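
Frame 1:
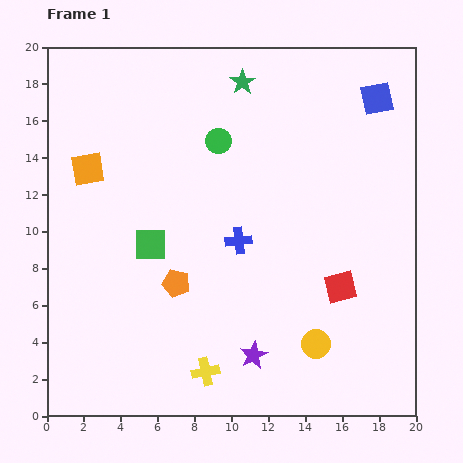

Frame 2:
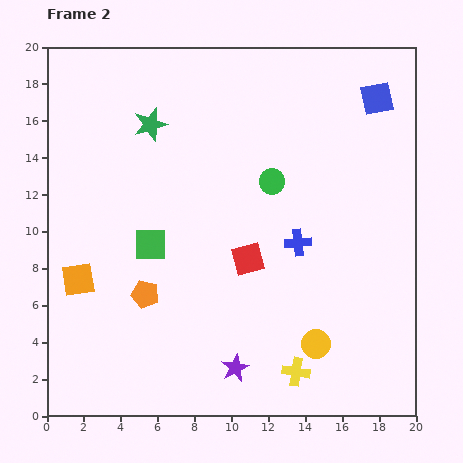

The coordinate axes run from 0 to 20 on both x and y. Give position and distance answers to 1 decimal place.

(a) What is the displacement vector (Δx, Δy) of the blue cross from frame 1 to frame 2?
(3.2, -0.1)

The blue cross was at (10.4, 9.5) in frame 1 and (13.6, 9.4) in frame 2.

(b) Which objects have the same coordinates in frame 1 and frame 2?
the green square, the blue square, the yellow circle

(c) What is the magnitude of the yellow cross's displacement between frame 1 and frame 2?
4.9

The yellow cross moved from (8.6, 2.4) to (13.5, 2.4), a distance of √(4.9² + 0.0²) ≈ 4.9.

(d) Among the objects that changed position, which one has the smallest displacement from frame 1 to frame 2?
the purple star

(moved 1.2)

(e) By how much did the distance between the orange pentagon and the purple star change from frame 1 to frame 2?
+0.6

Distance in frame 1: 5.7. Distance in frame 2: 6.3.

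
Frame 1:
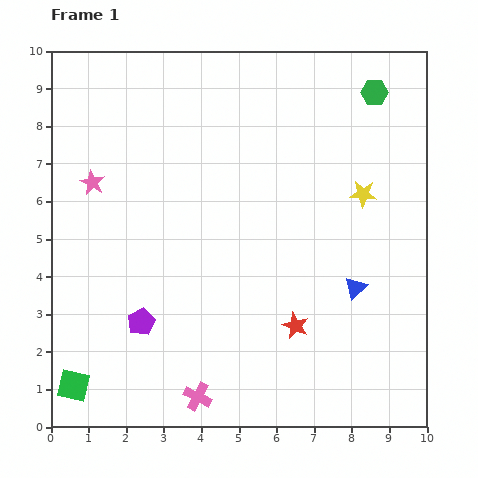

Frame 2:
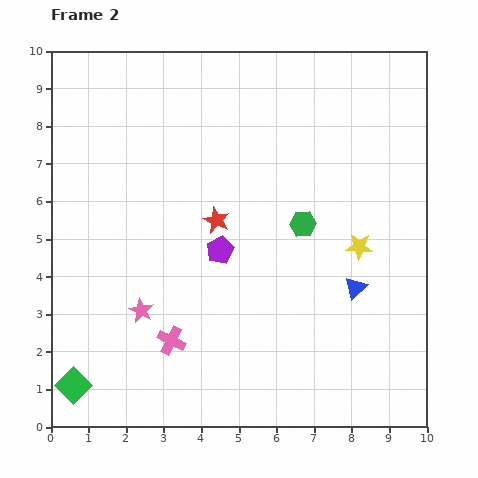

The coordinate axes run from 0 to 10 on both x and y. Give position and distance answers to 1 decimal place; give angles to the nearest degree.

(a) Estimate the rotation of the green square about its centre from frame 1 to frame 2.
32° clockwise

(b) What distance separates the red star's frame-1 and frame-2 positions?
3.5

The red star moved from (6.5, 2.7) to (4.4, 5.5), a distance of √(2.1² + 2.8²) ≈ 3.5.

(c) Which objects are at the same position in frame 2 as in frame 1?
the green square, the blue triangle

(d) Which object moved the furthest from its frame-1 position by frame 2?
the green hexagon

(moved 4.0; next 3.6)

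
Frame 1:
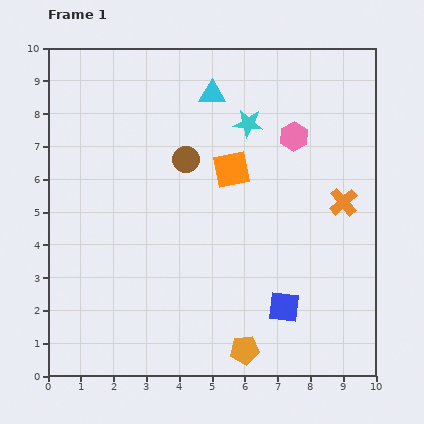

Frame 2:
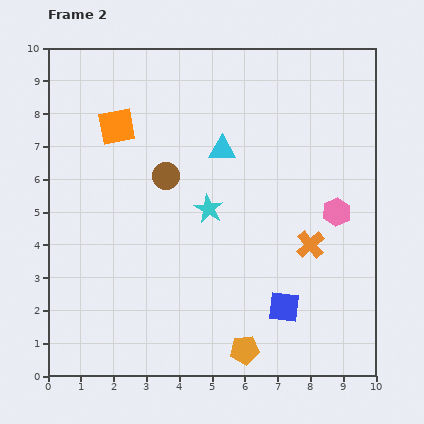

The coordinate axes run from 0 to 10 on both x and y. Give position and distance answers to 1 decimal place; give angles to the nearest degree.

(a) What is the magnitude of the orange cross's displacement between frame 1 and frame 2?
1.6

The orange cross moved from (9.0, 5.3) to (8.0, 4.0), a distance of √(1.0² + 1.3²) ≈ 1.6.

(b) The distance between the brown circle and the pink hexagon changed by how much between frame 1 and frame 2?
+1.9

Distance in frame 1: 3.4. Distance in frame 2: 5.3.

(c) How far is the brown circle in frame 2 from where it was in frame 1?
0.8

The brown circle moved from (4.2, 6.6) to (3.6, 6.1), a distance of √(0.6² + 0.5²) ≈ 0.8.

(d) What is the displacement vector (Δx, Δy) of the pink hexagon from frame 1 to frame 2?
(1.3, -2.3)

The pink hexagon was at (7.5, 7.3) in frame 1 and (8.8, 5.0) in frame 2.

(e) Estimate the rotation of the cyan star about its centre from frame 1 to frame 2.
25° clockwise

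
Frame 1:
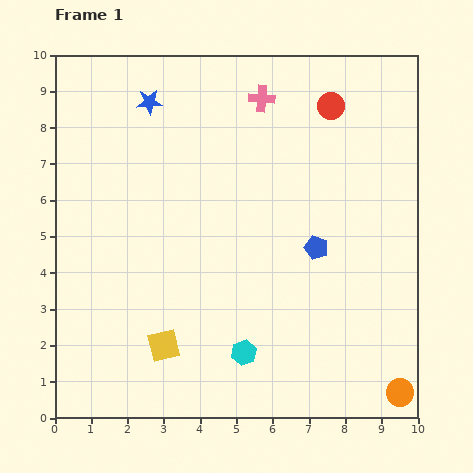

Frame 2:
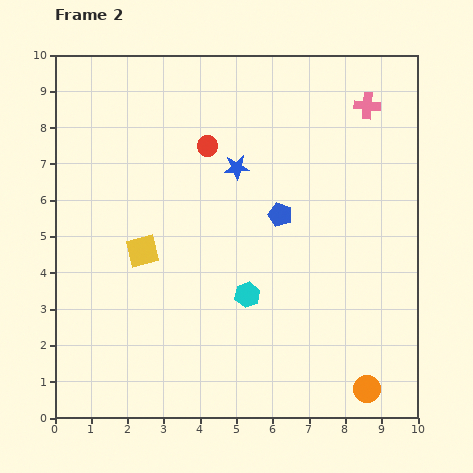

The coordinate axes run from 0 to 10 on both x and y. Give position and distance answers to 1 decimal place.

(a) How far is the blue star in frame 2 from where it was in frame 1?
3.0

The blue star moved from (2.6, 8.7) to (5.0, 6.9), a distance of √(2.4² + 1.8²) ≈ 3.0.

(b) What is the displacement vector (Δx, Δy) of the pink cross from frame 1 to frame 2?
(2.9, -0.2)

The pink cross was at (5.7, 8.8) in frame 1 and (8.6, 8.6) in frame 2.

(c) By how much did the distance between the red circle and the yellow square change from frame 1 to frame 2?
-4.6

Distance in frame 1: 8.0. Distance in frame 2: 3.4.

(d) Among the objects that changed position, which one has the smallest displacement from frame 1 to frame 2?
the orange circle

(moved 0.9)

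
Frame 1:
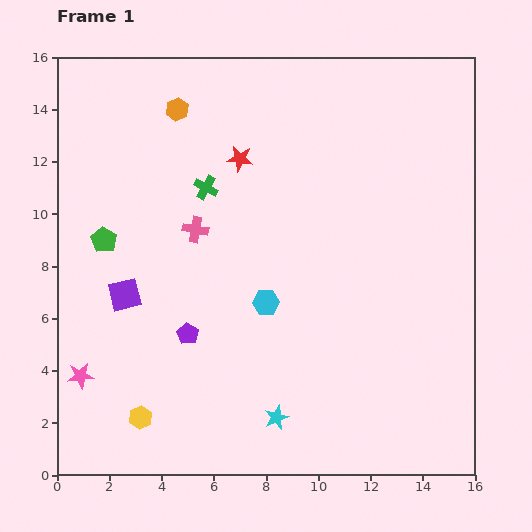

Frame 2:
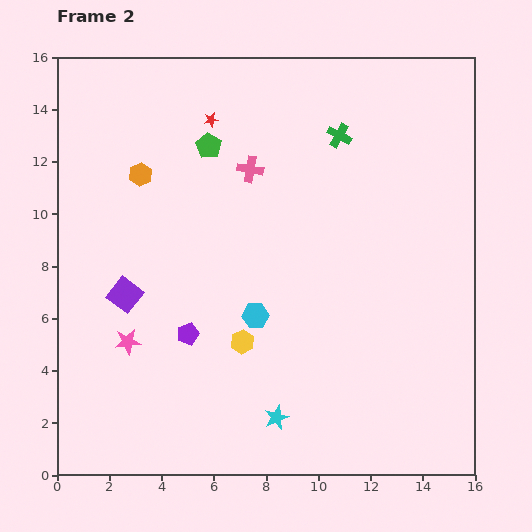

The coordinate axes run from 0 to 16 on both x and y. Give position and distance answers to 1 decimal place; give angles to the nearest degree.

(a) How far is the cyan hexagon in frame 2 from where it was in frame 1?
0.6

The cyan hexagon moved from (8.0, 6.6) to (7.6, 6.1), a distance of √(0.4² + 0.5²) ≈ 0.6.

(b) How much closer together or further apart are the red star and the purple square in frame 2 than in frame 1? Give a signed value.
+0.7

Distance in frame 1: 6.8. Distance in frame 2: 7.5.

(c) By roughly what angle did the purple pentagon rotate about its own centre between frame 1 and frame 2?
23° clockwise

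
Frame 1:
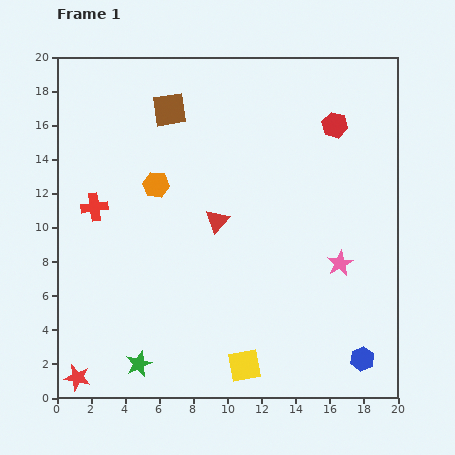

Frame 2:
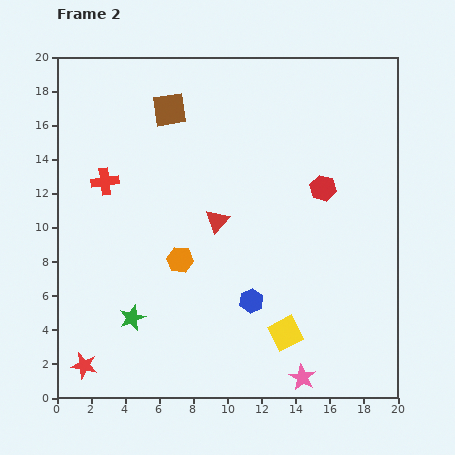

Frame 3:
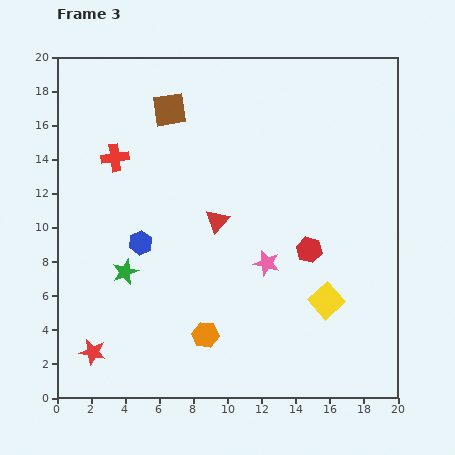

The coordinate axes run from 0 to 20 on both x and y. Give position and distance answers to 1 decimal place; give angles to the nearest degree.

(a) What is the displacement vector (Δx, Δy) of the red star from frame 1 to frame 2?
(0.4, 0.7)

The red star was at (1.2, 1.2) in frame 1 and (1.6, 1.9) in frame 2.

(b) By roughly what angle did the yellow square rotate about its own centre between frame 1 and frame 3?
32° counter-clockwise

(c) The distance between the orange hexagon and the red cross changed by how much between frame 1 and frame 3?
+7.9

Distance in frame 1: 3.8. Distance in frame 3: 11.7.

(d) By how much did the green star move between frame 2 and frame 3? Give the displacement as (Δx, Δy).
(-0.4, 2.7)

The green star was at (4.4, 4.7) in frame 2 and (4.0, 7.4) in frame 3.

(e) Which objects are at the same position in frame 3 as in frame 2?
the brown square, the red triangle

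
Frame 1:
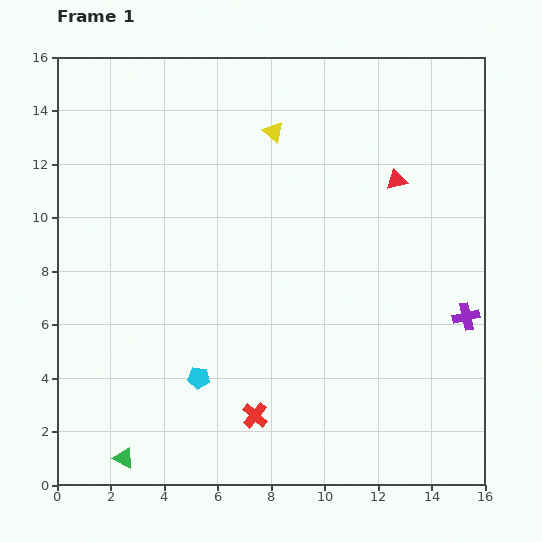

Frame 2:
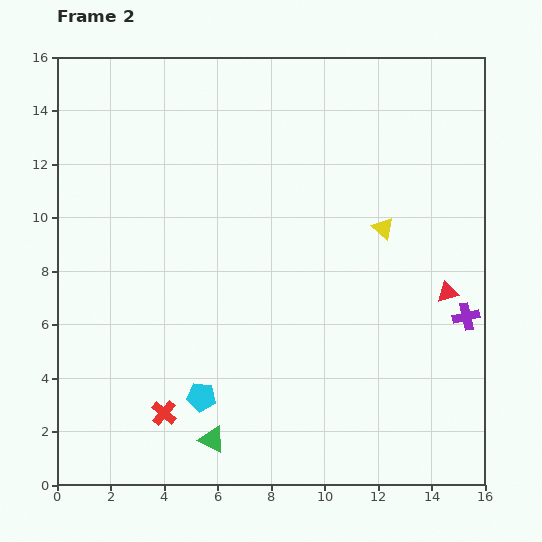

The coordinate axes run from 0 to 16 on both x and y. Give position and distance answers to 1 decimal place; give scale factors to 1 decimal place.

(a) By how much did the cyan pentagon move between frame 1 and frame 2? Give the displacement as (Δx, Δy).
(0.1, -0.7)

The cyan pentagon was at (5.3, 4.0) in frame 1 and (5.4, 3.3) in frame 2.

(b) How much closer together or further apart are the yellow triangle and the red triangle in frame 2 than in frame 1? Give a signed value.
-1.5

Distance in frame 1: 4.9. Distance in frame 2: 3.4.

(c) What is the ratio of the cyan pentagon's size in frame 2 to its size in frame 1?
1.3×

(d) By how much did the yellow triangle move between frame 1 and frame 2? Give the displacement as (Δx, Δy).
(4.1, -3.6)

The yellow triangle was at (8.1, 13.2) in frame 1 and (12.2, 9.6) in frame 2.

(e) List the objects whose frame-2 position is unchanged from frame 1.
the purple cross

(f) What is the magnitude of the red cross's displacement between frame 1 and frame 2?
3.4

The red cross moved from (7.4, 2.6) to (4.0, 2.7), a distance of √(3.4² + 0.1²) ≈ 3.4.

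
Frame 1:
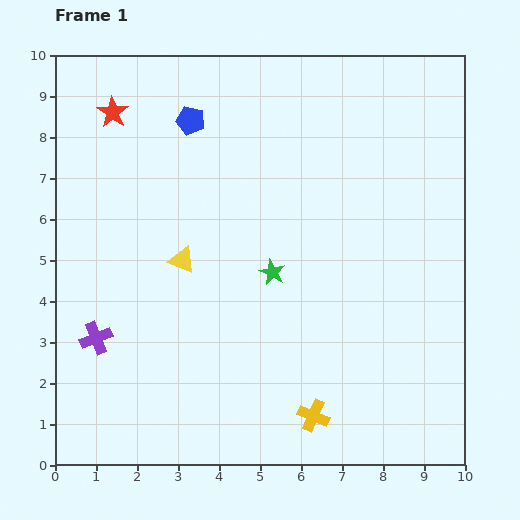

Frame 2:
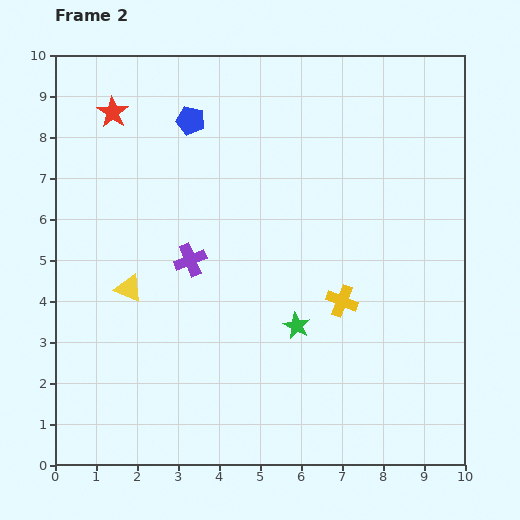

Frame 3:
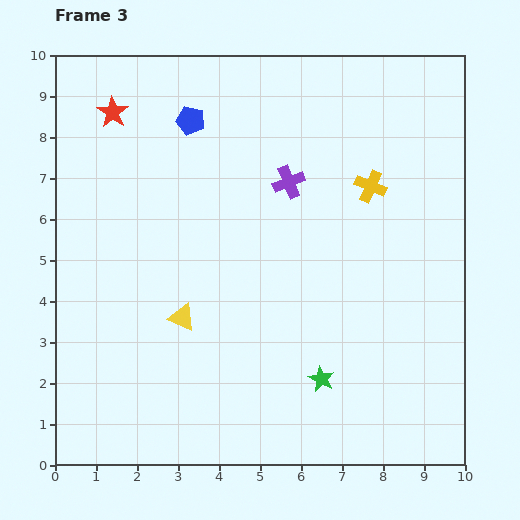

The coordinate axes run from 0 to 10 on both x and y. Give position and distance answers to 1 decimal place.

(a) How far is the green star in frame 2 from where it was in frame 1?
1.4

The green star moved from (5.3, 4.7) to (5.9, 3.4), a distance of √(0.6² + 1.3²) ≈ 1.4.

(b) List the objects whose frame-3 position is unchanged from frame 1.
the blue pentagon, the red star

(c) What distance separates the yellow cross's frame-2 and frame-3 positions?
2.9

The yellow cross moved from (7.0, 4.0) to (7.7, 6.8), a distance of √(0.7² + 2.8²) ≈ 2.9.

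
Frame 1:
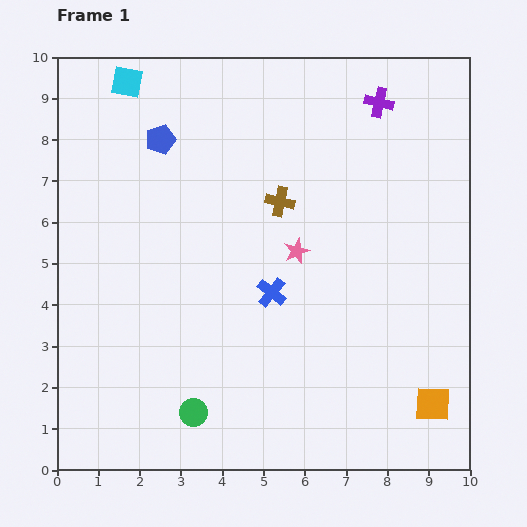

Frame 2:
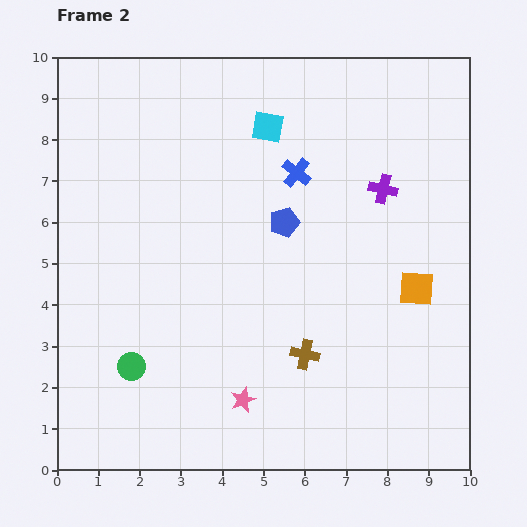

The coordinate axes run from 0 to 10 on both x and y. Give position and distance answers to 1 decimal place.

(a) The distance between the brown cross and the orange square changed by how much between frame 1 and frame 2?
-3.0

Distance in frame 1: 6.1. Distance in frame 2: 3.1.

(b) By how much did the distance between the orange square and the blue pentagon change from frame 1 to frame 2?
-5.6

Distance in frame 1: 9.2. Distance in frame 2: 3.6.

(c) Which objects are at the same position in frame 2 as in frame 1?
none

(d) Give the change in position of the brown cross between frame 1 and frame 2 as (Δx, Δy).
(0.6, -3.7)

The brown cross was at (5.4, 6.5) in frame 1 and (6.0, 2.8) in frame 2.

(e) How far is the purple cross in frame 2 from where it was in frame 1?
2.1

The purple cross moved from (7.8, 8.9) to (7.9, 6.8), a distance of √(0.1² + 2.1²) ≈ 2.1.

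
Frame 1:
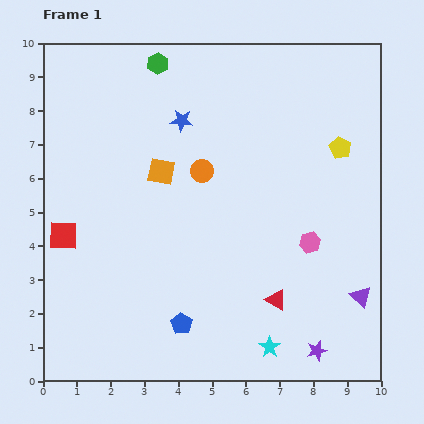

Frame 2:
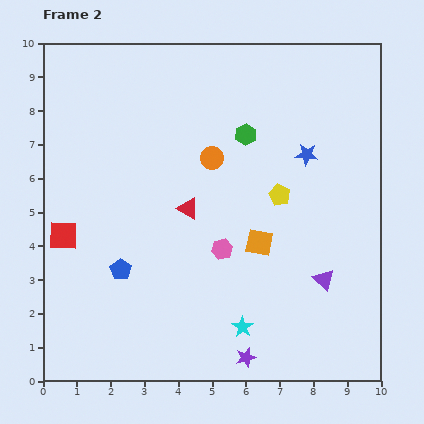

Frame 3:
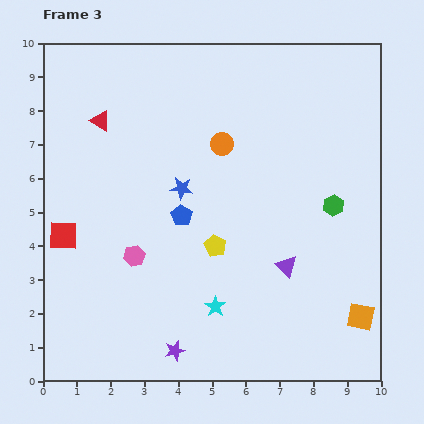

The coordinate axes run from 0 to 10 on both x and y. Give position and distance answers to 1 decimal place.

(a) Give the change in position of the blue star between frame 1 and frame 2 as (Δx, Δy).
(3.7, -1.0)

The blue star was at (4.1, 7.7) in frame 1 and (7.8, 6.7) in frame 2.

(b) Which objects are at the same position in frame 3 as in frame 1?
the red square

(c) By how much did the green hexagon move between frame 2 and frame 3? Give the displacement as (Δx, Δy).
(2.6, -2.1)

The green hexagon was at (6.0, 7.3) in frame 2 and (8.6, 5.2) in frame 3.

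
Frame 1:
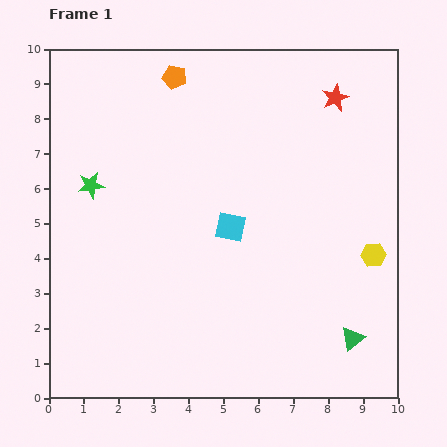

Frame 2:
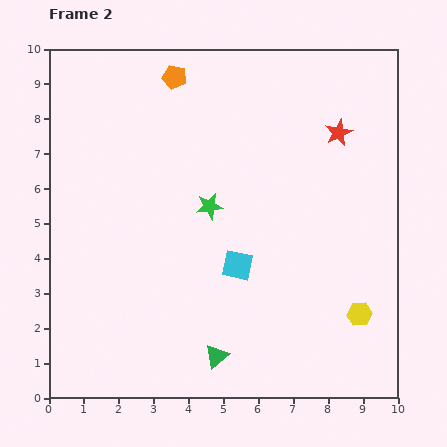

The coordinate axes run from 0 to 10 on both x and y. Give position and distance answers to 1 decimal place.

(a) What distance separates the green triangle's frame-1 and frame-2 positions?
3.9

The green triangle moved from (8.7, 1.7) to (4.8, 1.2), a distance of √(3.9² + 0.5²) ≈ 3.9.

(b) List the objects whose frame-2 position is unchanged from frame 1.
the orange pentagon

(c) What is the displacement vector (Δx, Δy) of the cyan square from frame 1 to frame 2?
(0.2, -1.1)

The cyan square was at (5.2, 4.9) in frame 1 and (5.4, 3.8) in frame 2.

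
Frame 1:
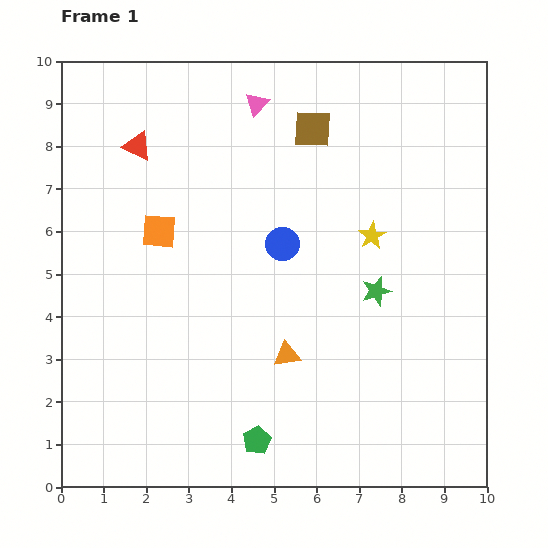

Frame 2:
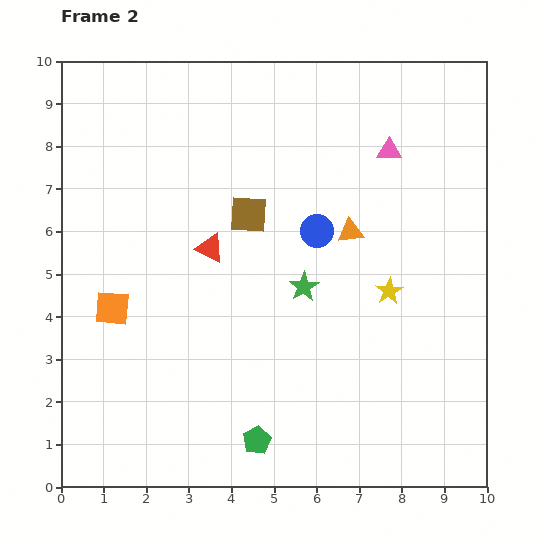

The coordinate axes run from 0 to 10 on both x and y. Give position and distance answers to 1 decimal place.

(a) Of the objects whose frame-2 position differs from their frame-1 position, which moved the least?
the blue circle

(moved 0.9)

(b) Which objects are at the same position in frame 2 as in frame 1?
the green pentagon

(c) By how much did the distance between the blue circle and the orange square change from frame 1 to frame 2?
+2.2

Distance in frame 1: 2.9. Distance in frame 2: 5.1.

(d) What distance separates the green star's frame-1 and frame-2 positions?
1.7

The green star moved from (7.4, 4.6) to (5.7, 4.7), a distance of √(1.7² + 0.1²) ≈ 1.7.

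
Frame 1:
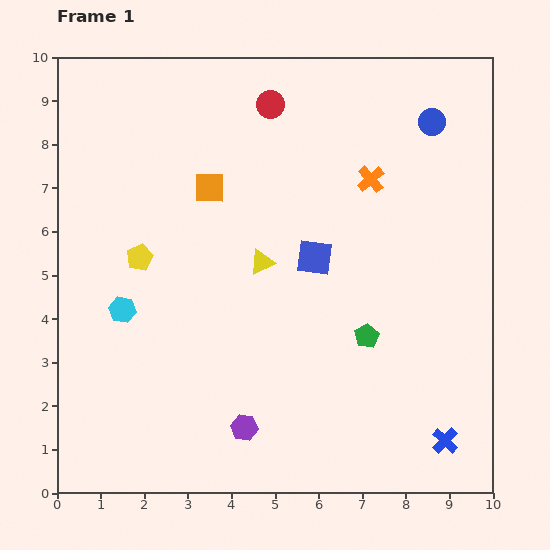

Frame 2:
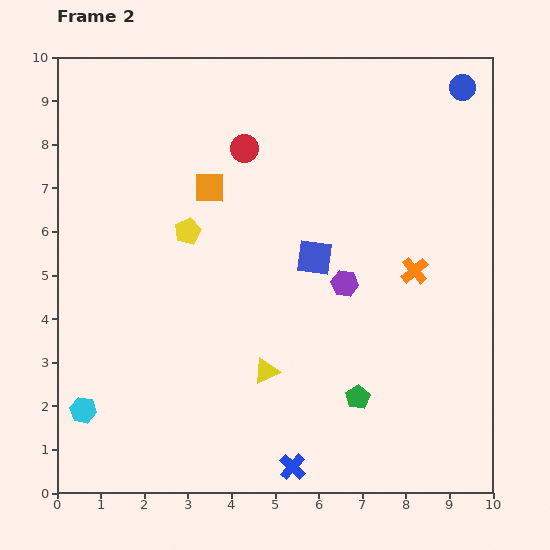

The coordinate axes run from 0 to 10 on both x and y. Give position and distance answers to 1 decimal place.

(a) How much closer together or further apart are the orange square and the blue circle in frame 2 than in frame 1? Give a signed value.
+0.9

Distance in frame 1: 5.3. Distance in frame 2: 6.2.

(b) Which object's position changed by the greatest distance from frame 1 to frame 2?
the purple hexagon

(moved 4.0; next 3.6)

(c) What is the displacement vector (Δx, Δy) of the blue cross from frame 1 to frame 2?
(-3.5, -0.6)

The blue cross was at (8.9, 1.2) in frame 1 and (5.4, 0.6) in frame 2.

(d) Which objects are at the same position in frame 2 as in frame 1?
the blue square, the orange square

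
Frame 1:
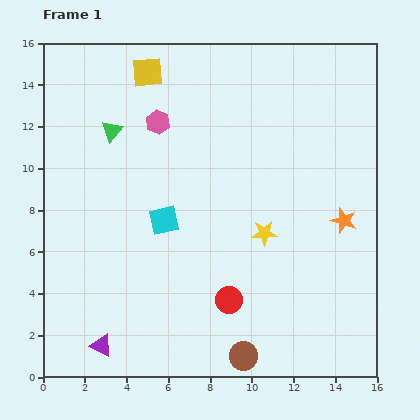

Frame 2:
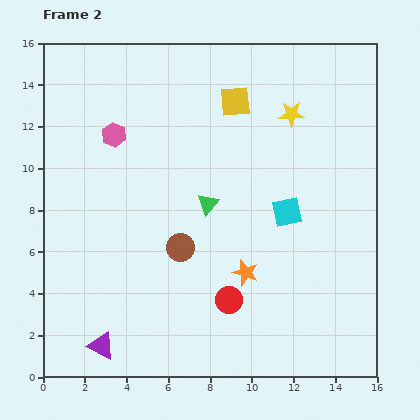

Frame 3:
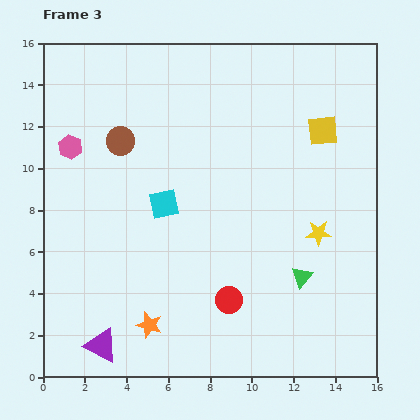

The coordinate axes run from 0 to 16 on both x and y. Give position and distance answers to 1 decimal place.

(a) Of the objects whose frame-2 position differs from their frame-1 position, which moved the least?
the pink hexagon

(moved 2.2)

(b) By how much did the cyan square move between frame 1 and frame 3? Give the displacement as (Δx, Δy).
(0.0, 0.8)

The cyan square was at (5.8, 7.5) in frame 1 and (5.8, 8.3) in frame 3.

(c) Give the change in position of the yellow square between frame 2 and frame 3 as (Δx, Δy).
(4.2, -1.4)

The yellow square was at (9.2, 13.2) in frame 2 and (13.4, 11.8) in frame 3.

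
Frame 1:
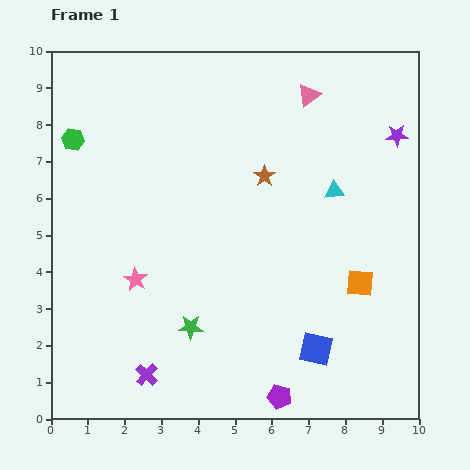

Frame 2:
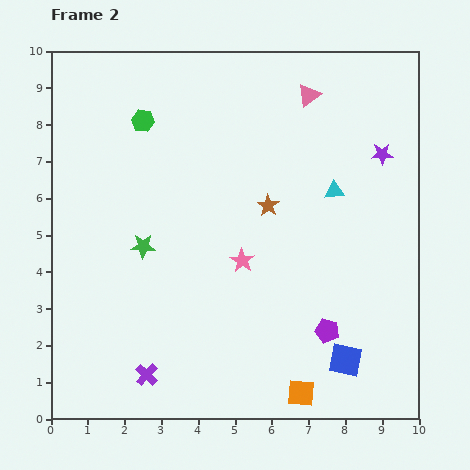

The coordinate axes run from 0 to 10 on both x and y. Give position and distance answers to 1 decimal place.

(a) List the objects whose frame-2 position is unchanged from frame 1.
the pink triangle, the purple cross, the cyan triangle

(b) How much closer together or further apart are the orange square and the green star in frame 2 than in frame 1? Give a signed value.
+1.1

Distance in frame 1: 4.8. Distance in frame 2: 5.9.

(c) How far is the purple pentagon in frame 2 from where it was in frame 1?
2.2

The purple pentagon moved from (6.2, 0.6) to (7.5, 2.4), a distance of √(1.3² + 1.8²) ≈ 2.2.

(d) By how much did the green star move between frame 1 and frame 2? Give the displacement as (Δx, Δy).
(-1.3, 2.2)

The green star was at (3.8, 2.5) in frame 1 and (2.5, 4.7) in frame 2.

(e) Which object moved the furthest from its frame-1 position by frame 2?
the orange square

(moved 3.4; next 2.9)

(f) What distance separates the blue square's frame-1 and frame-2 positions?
0.9

The blue square moved from (7.2, 1.9) to (8.0, 1.6), a distance of √(0.8² + 0.3²) ≈ 0.9.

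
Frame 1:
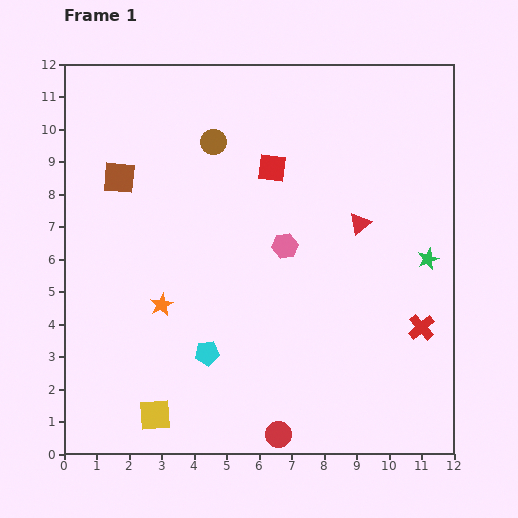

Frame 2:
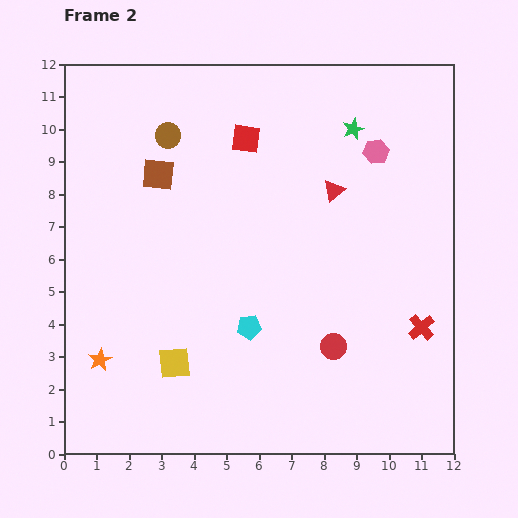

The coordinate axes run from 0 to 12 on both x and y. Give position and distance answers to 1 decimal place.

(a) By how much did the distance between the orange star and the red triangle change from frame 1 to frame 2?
+2.3

Distance in frame 1: 6.6. Distance in frame 2: 8.9.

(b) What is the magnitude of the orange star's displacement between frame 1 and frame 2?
2.5

The orange star moved from (3.0, 4.6) to (1.1, 2.9), a distance of √(1.9² + 1.7²) ≈ 2.5.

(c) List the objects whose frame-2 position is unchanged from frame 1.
the red cross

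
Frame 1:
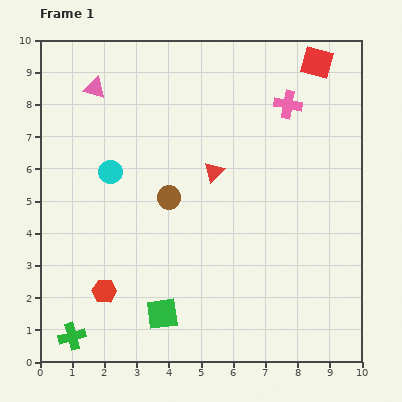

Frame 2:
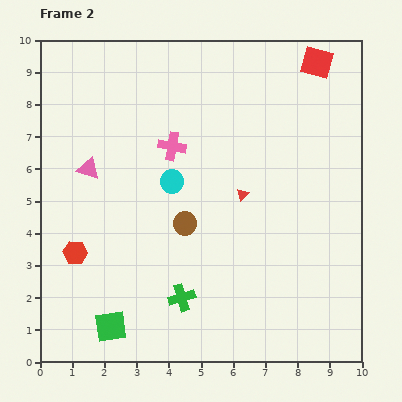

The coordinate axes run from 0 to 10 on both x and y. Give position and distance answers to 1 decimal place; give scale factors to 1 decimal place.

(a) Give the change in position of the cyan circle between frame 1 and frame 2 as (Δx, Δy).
(1.9, -0.3)

The cyan circle was at (2.2, 5.9) in frame 1 and (4.1, 5.6) in frame 2.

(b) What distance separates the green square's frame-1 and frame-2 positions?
1.6

The green square moved from (3.8, 1.5) to (2.2, 1.1), a distance of √(1.6² + 0.4²) ≈ 1.6.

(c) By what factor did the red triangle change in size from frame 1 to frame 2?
0.6×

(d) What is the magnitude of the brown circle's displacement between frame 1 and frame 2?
0.9

The brown circle moved from (4.0, 5.1) to (4.5, 4.3), a distance of √(0.5² + 0.8²) ≈ 0.9.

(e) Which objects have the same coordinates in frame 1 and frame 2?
the red square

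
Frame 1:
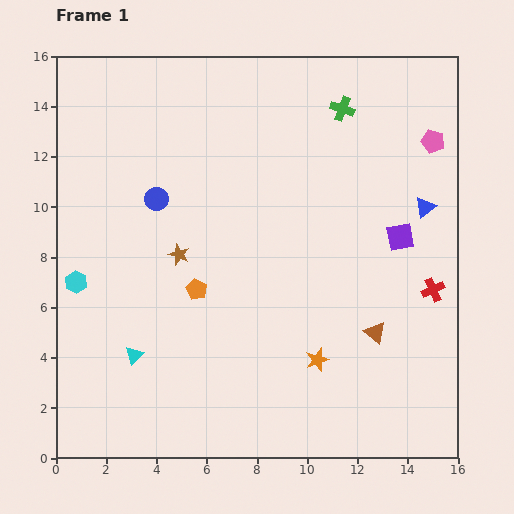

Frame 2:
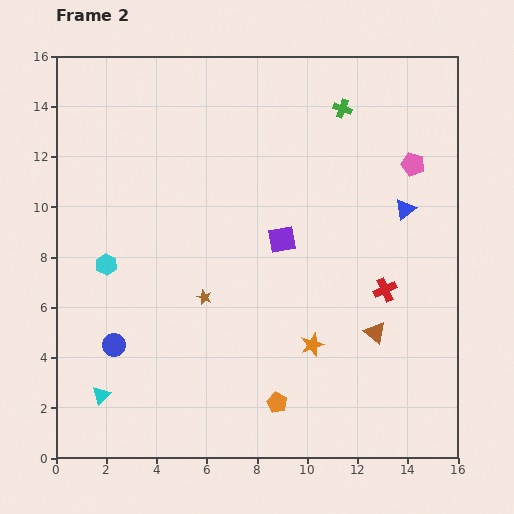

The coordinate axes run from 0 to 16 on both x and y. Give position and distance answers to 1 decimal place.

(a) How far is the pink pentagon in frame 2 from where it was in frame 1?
1.2

The pink pentagon moved from (15.0, 12.6) to (14.2, 11.7), a distance of √(0.8² + 0.9²) ≈ 1.2.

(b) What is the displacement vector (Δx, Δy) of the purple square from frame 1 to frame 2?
(-4.7, -0.1)

The purple square was at (13.7, 8.8) in frame 1 and (9.0, 8.7) in frame 2.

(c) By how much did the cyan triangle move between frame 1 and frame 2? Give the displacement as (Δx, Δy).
(-1.3, -1.6)

The cyan triangle was at (3.1, 4.1) in frame 1 and (1.8, 2.5) in frame 2.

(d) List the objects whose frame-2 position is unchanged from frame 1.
the brown triangle, the green cross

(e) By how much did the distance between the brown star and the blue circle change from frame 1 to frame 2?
+1.7

Distance in frame 1: 2.4. Distance in frame 2: 4.1.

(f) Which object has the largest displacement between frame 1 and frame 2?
the blue circle

(moved 6.0; next 5.5)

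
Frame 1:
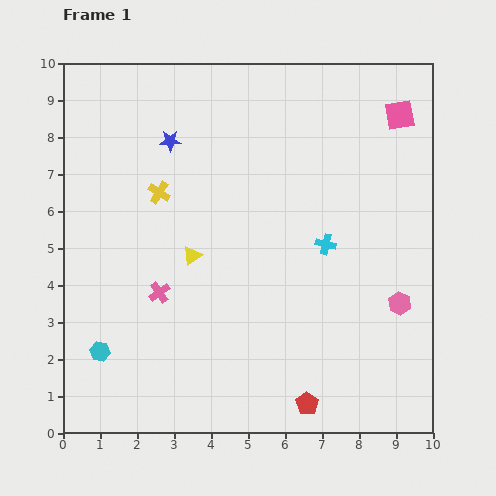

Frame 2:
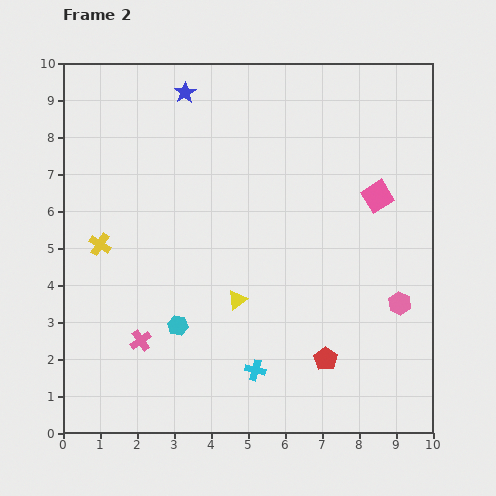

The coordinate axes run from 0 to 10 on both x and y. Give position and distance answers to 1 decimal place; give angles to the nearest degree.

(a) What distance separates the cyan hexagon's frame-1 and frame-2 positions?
2.2

The cyan hexagon moved from (1.0, 2.2) to (3.1, 2.9), a distance of √(2.1² + 0.7²) ≈ 2.2.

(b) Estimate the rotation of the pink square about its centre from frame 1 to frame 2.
23° counter-clockwise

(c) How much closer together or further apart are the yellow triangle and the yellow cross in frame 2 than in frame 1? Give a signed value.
+2.1

Distance in frame 1: 1.9. Distance in frame 2: 4.0.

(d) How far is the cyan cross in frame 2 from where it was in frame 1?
3.9

The cyan cross moved from (7.1, 5.1) to (5.2, 1.7), a distance of √(1.9² + 3.4²) ≈ 3.9.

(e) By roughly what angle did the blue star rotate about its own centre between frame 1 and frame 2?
30° counter-clockwise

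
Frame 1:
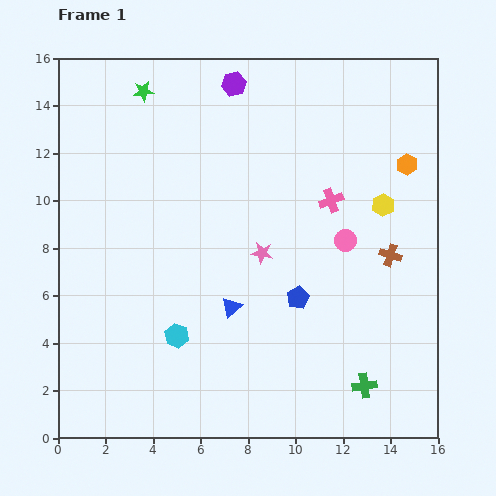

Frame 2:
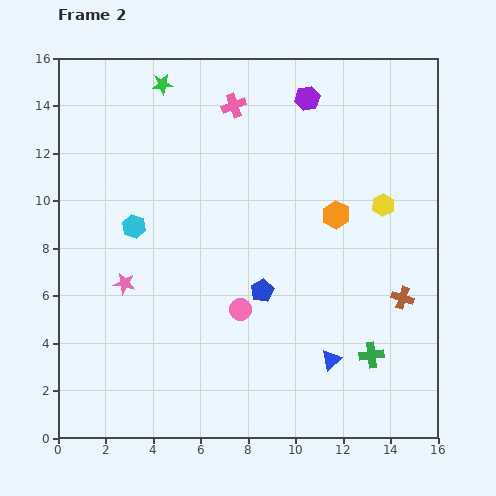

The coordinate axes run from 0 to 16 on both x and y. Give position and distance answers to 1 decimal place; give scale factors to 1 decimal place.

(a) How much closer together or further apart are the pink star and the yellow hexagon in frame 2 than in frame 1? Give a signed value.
+5.9

Distance in frame 1: 5.5. Distance in frame 2: 11.4.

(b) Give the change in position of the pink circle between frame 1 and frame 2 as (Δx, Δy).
(-4.4, -2.9)

The pink circle was at (12.1, 8.3) in frame 1 and (7.7, 5.4) in frame 2.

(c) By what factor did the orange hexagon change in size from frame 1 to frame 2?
1.3×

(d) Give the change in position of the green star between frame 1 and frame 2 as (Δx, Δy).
(0.8, 0.3)

The green star was at (3.6, 14.6) in frame 1 and (4.4, 14.9) in frame 2.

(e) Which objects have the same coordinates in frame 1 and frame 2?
the yellow hexagon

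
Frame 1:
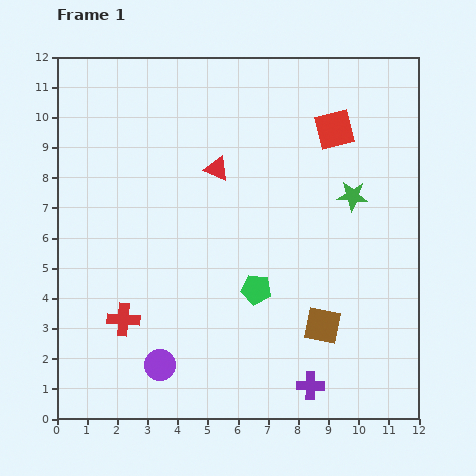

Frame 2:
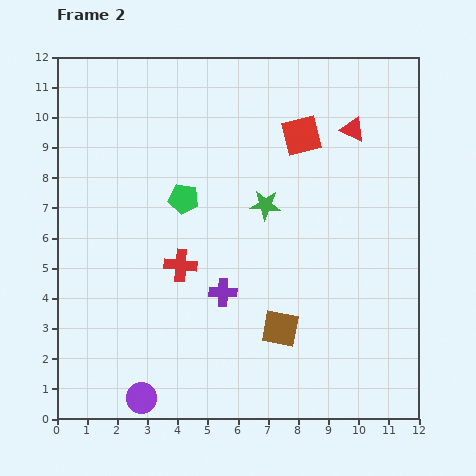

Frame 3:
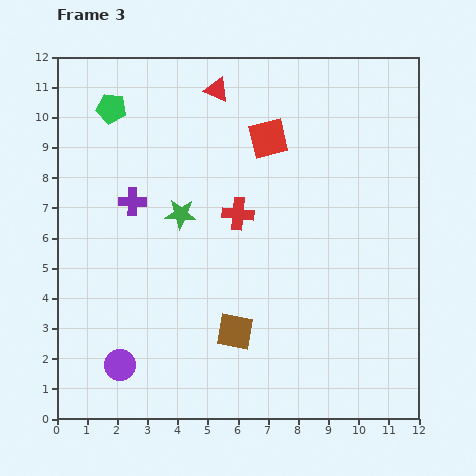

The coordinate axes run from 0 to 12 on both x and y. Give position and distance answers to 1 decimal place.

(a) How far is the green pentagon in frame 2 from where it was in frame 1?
3.8

The green pentagon moved from (6.6, 4.3) to (4.2, 7.3), a distance of √(2.4² + 3.0²) ≈ 3.8.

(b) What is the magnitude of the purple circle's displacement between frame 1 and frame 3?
1.3

The purple circle moved from (3.4, 1.8) to (2.1, 1.8), a distance of √(1.3² + 0.0²) ≈ 1.3.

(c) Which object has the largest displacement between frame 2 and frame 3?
the red triangle

(moved 4.7; next 4.2)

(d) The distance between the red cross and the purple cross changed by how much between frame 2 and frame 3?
+1.8

Distance in frame 2: 1.7. Distance in frame 3: 3.5.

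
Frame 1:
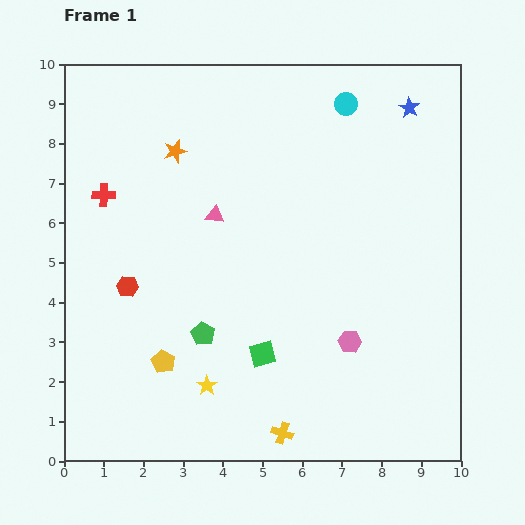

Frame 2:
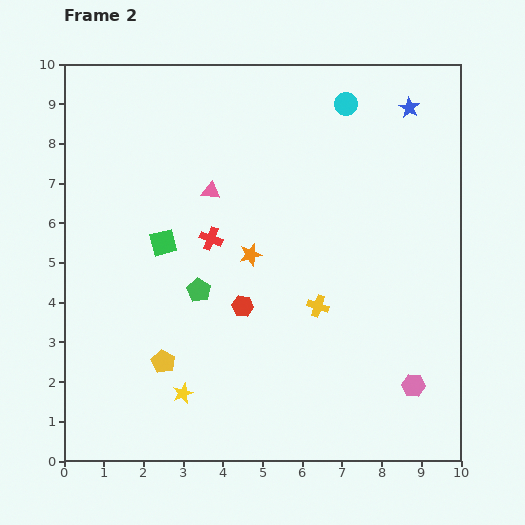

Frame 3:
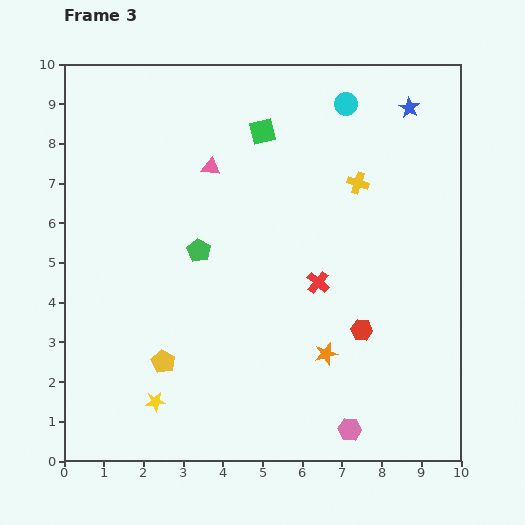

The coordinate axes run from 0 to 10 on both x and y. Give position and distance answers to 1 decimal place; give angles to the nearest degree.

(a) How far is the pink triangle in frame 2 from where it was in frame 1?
0.6

The pink triangle moved from (3.8, 6.2) to (3.7, 6.8), a distance of √(0.1² + 0.6²) ≈ 0.6.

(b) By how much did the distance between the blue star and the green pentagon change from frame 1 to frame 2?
-0.7

Distance in frame 1: 7.7. Distance in frame 2: 7.0.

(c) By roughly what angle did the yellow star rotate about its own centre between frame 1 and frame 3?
30° clockwise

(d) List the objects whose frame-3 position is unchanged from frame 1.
the cyan circle, the yellow pentagon, the blue star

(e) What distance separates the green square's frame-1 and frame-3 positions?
5.6

The green square moved from (5.0, 2.7) to (5.0, 8.3), a distance of √(0.0² + 5.6²) ≈ 5.6.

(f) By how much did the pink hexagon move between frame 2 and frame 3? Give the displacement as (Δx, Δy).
(-1.6, -1.1)

The pink hexagon was at (8.8, 1.9) in frame 2 and (7.2, 0.8) in frame 3.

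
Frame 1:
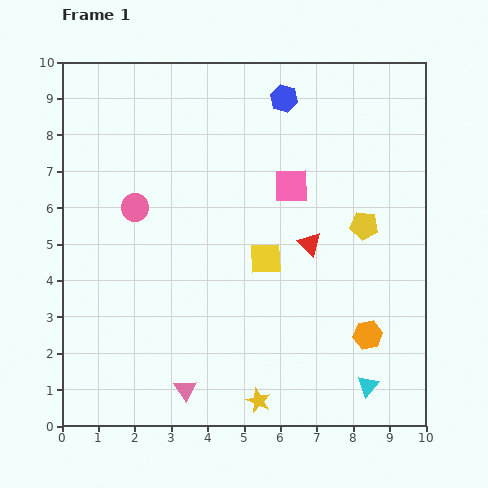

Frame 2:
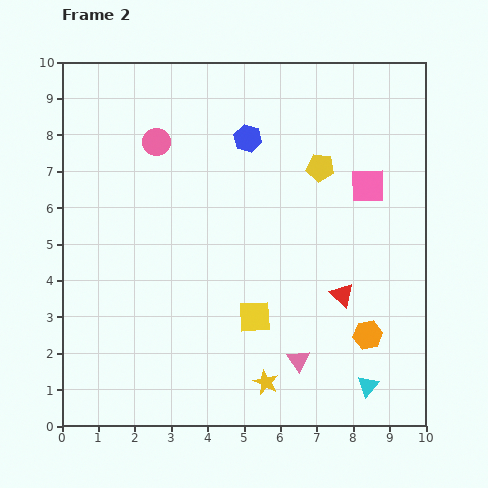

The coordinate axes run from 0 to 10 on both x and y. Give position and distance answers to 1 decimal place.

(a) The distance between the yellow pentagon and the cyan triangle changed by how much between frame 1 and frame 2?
+1.7

Distance in frame 1: 4.4. Distance in frame 2: 6.1.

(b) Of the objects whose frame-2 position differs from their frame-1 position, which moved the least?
the yellow star

(moved 0.5)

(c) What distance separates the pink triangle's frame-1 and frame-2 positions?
3.2

The pink triangle moved from (3.4, 1.0) to (6.5, 1.8), a distance of √(3.1² + 0.8²) ≈ 3.2.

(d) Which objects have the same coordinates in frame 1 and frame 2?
the orange hexagon, the cyan triangle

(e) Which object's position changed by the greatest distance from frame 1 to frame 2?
the pink triangle

(moved 3.2; next 2.1)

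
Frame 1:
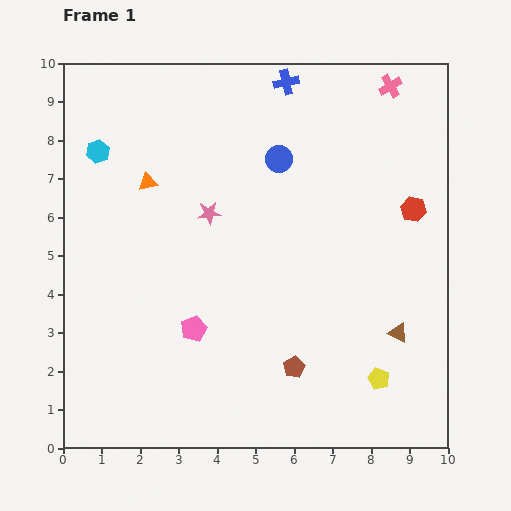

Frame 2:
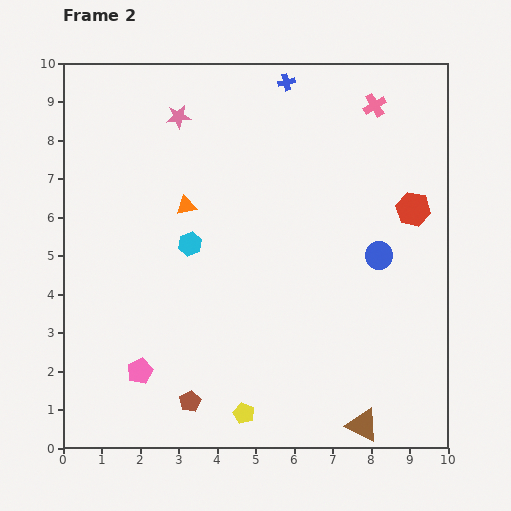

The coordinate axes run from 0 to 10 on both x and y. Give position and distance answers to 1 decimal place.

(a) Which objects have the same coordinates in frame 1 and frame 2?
the red hexagon, the blue cross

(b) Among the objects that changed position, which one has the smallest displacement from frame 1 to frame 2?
the pink cross

(moved 0.6)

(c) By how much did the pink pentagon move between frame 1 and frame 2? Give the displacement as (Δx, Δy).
(-1.4, -1.1)

The pink pentagon was at (3.4, 3.1) in frame 1 and (2.0, 2.0) in frame 2.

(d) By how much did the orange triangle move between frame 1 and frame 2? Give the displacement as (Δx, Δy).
(1.0, -0.6)

The orange triangle was at (2.2, 6.9) in frame 1 and (3.2, 6.3) in frame 2.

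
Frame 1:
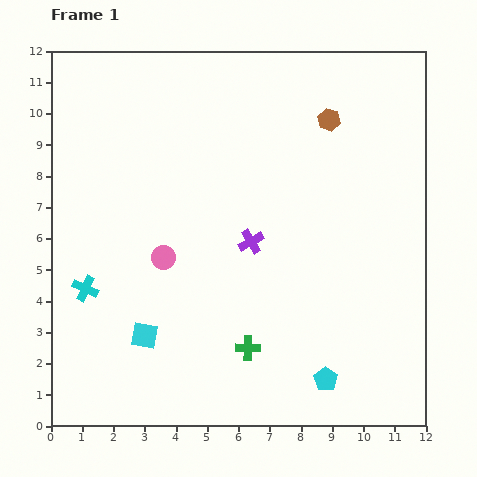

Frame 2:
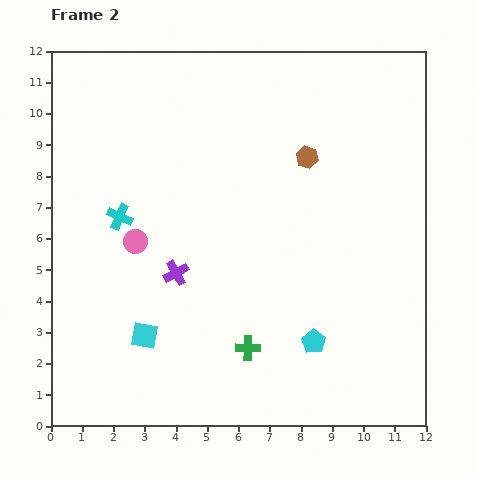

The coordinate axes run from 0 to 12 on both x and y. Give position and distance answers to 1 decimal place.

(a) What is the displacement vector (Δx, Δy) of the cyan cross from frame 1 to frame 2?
(1.1, 2.3)

The cyan cross was at (1.1, 4.4) in frame 1 and (2.2, 6.7) in frame 2.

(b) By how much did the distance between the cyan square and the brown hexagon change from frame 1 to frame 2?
-1.4

Distance in frame 1: 9.1. Distance in frame 2: 7.7.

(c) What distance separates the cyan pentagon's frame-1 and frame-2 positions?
1.3

The cyan pentagon moved from (8.8, 1.5) to (8.4, 2.7), a distance of √(0.4² + 1.2²) ≈ 1.3.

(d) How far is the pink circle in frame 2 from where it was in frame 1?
1.0

The pink circle moved from (3.6, 5.4) to (2.7, 5.9), a distance of √(0.9² + 0.5²) ≈ 1.0.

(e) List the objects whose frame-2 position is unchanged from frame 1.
the cyan square, the green cross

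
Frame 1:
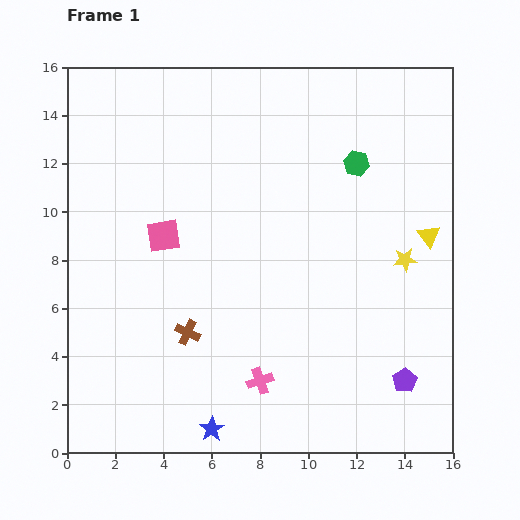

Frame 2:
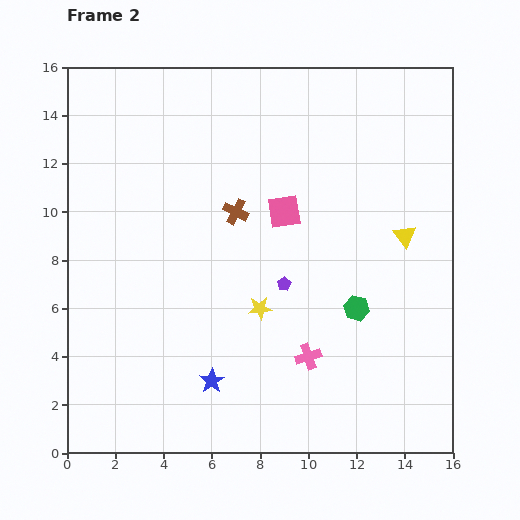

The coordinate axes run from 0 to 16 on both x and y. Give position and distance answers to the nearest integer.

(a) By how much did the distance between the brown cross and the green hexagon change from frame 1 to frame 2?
-4

Distance in frame 1: 10. Distance in frame 2: 6.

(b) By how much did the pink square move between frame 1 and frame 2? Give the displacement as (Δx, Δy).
(5, 1)

The pink square was at (4, 9) in frame 1 and (9, 10) in frame 2.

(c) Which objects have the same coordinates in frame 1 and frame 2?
none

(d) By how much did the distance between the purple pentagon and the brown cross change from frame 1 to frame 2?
-5

Distance in frame 1: 9. Distance in frame 2: 4.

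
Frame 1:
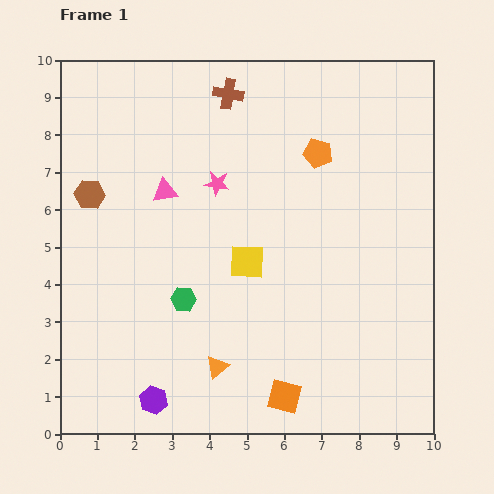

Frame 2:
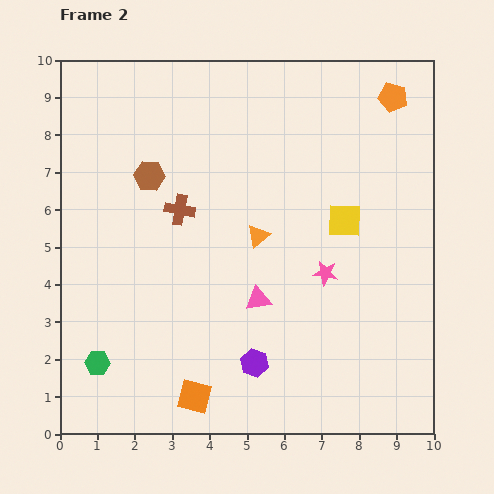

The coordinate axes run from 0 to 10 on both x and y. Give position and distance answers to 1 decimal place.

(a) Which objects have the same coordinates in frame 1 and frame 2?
none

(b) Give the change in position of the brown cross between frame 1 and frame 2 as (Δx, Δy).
(-1.3, -3.1)

The brown cross was at (4.5, 9.1) in frame 1 and (3.2, 6.0) in frame 2.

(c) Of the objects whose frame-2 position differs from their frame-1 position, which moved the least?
the brown hexagon

(moved 1.7)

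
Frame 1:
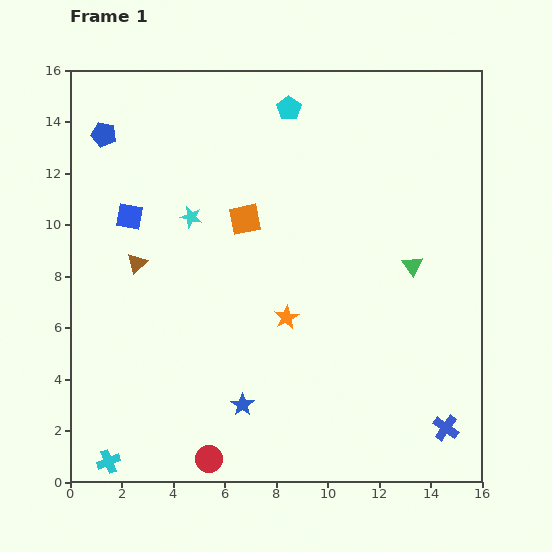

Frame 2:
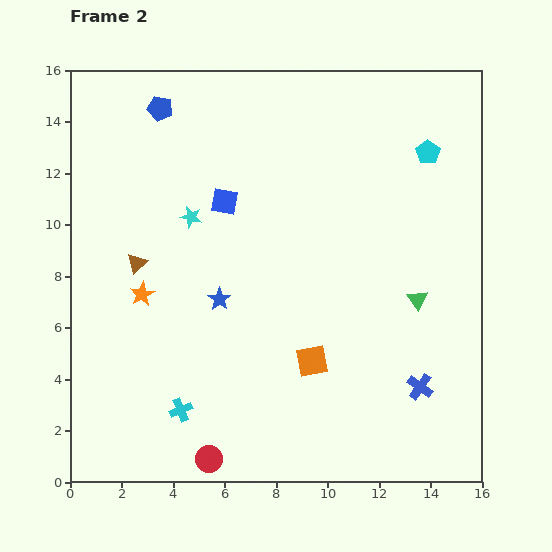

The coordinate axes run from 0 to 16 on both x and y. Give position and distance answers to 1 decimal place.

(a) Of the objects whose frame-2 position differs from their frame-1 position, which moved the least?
the green triangle

(moved 1.3)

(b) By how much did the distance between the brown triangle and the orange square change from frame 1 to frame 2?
+3.3

Distance in frame 1: 4.5. Distance in frame 2: 7.8.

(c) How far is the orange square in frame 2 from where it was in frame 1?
6.1

The orange square moved from (6.8, 10.2) to (9.4, 4.7), a distance of √(2.6² + 5.5²) ≈ 6.1.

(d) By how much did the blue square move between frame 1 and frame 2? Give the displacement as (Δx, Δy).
(3.7, 0.6)

The blue square was at (2.3, 10.3) in frame 1 and (6.0, 10.9) in frame 2.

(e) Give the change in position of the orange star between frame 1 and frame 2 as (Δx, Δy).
(-5.6, 0.9)

The orange star was at (8.4, 6.4) in frame 1 and (2.8, 7.3) in frame 2.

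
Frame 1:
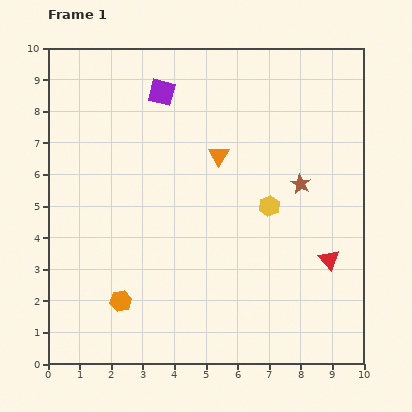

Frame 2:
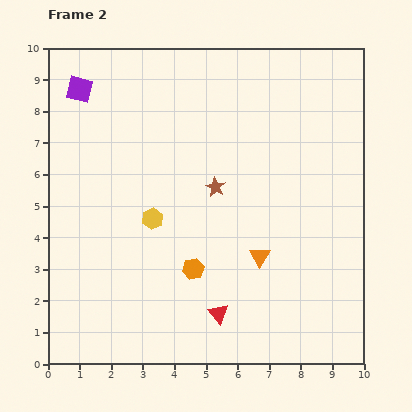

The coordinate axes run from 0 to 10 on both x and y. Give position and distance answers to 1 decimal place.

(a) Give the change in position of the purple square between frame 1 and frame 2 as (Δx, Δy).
(-2.6, 0.1)

The purple square was at (3.6, 8.6) in frame 1 and (1.0, 8.7) in frame 2.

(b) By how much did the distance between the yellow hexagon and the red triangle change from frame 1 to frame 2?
+1.2

Distance in frame 1: 2.5. Distance in frame 2: 3.7.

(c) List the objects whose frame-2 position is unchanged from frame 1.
none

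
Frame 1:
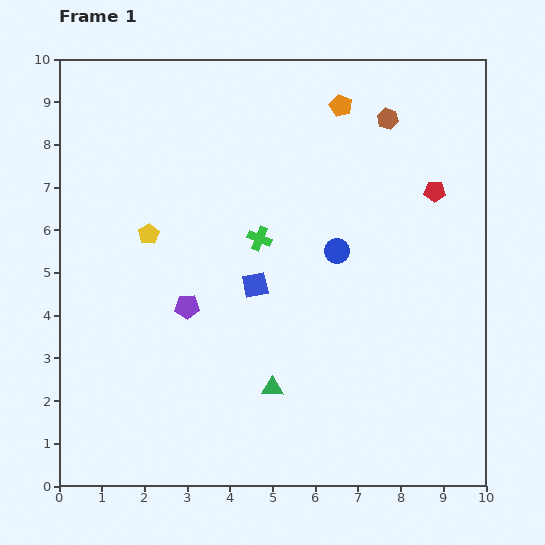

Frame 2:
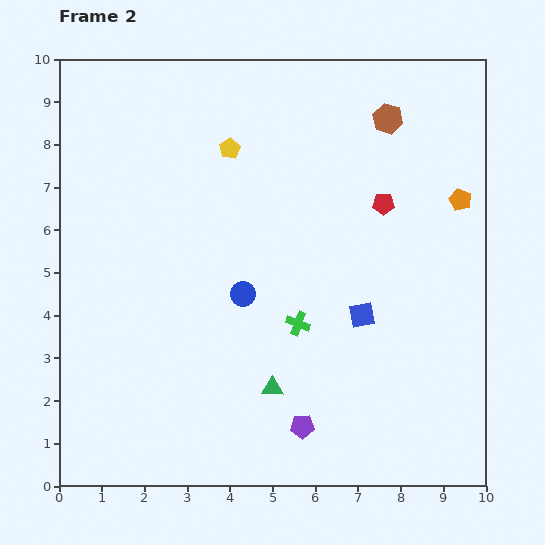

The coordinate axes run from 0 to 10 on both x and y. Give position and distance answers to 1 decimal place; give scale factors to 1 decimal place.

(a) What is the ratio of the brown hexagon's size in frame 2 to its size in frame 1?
1.4×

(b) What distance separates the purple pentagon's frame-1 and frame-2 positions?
3.9

The purple pentagon moved from (3.0, 4.2) to (5.7, 1.4), a distance of √(2.7² + 2.8²) ≈ 3.9.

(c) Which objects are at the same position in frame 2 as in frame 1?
the green triangle, the brown hexagon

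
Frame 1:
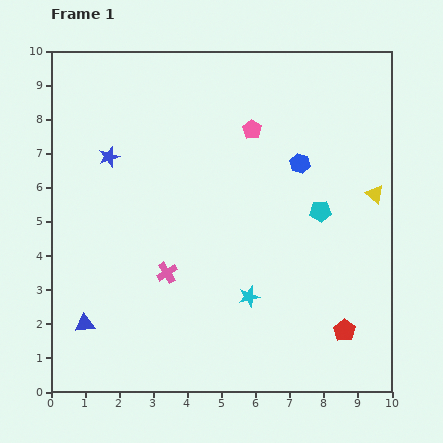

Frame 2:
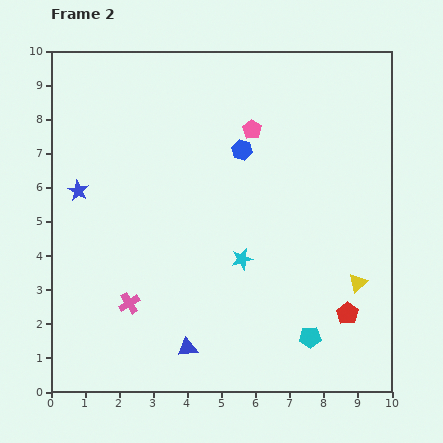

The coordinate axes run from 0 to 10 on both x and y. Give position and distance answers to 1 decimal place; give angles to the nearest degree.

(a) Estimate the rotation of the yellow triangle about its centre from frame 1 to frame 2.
38° clockwise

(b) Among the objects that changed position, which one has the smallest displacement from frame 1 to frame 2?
the red pentagon

(moved 0.5)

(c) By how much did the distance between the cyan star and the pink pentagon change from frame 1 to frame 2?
-1.1

Distance in frame 1: 4.9. Distance in frame 2: 3.8.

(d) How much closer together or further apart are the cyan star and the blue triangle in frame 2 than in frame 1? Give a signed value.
-1.8

Distance in frame 1: 4.9. Distance in frame 2: 3.1.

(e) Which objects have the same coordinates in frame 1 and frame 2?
the pink pentagon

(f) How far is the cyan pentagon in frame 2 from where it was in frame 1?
3.7

The cyan pentagon moved from (7.9, 5.3) to (7.6, 1.6), a distance of √(0.3² + 3.7²) ≈ 3.7.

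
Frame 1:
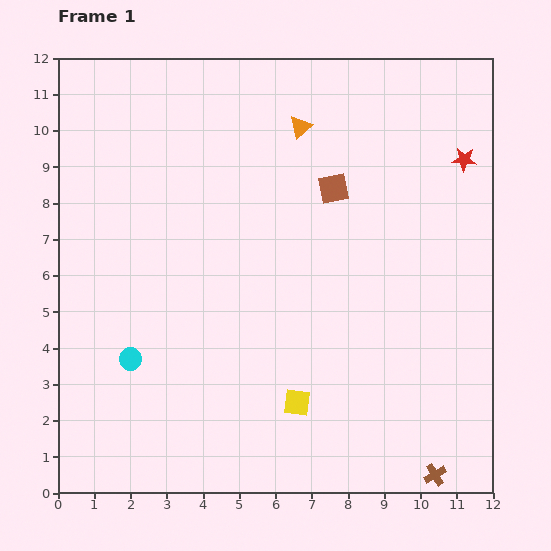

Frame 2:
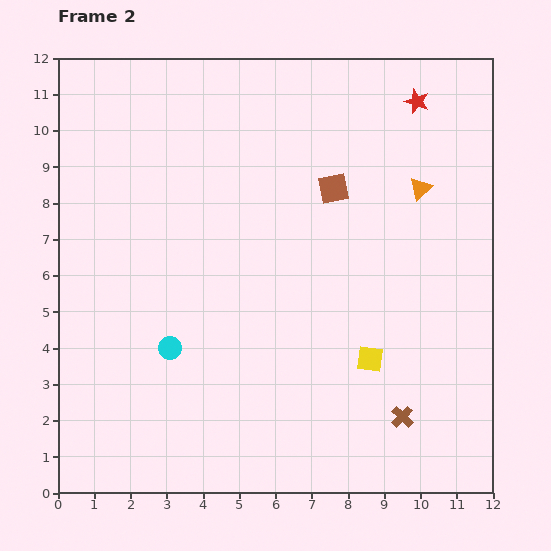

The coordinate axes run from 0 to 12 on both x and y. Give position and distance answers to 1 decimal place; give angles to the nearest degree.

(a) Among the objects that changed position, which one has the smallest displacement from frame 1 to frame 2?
the cyan circle

(moved 1.1)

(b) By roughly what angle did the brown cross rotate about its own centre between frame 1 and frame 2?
15° counter-clockwise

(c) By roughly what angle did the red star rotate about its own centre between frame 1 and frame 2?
15° clockwise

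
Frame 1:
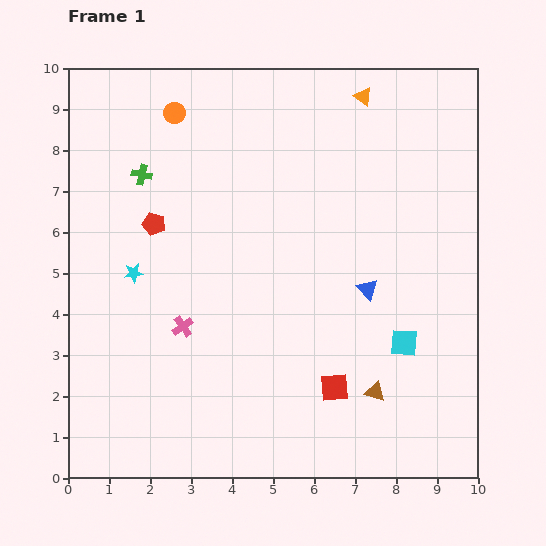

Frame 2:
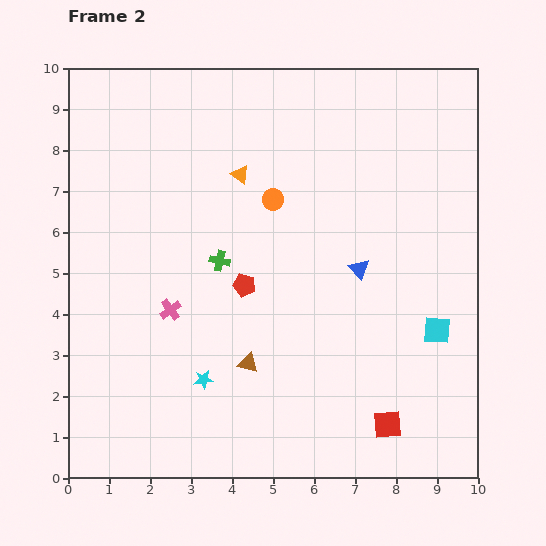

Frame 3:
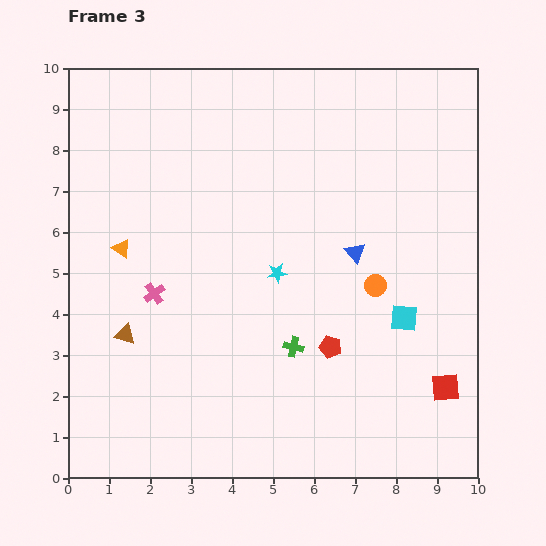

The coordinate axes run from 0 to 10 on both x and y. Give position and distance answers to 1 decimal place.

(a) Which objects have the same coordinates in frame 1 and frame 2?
none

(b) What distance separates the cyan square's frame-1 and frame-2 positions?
0.9

The cyan square moved from (8.2, 3.3) to (9.0, 3.6), a distance of √(0.8² + 0.3²) ≈ 0.9.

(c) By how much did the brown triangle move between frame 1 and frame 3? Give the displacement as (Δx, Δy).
(-6.1, 1.4)

The brown triangle was at (7.5, 2.1) in frame 1 and (1.4, 3.5) in frame 3.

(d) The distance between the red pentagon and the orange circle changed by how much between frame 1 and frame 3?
-0.8

Distance in frame 1: 2.7. Distance in frame 3: 1.9.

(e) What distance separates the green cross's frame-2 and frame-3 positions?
2.8

The green cross moved from (3.7, 5.3) to (5.5, 3.2), a distance of √(1.8² + 2.1²) ≈ 2.8.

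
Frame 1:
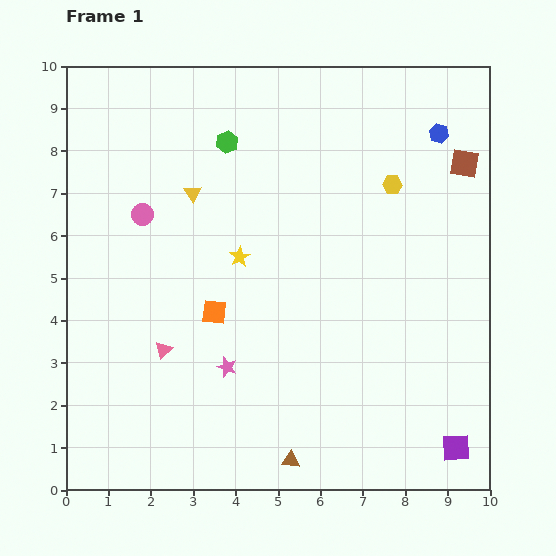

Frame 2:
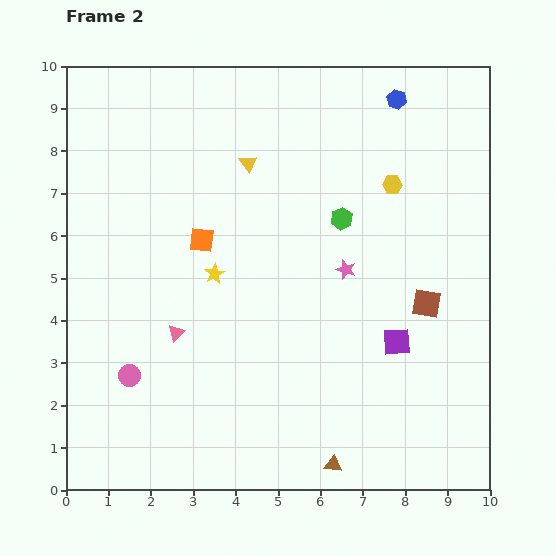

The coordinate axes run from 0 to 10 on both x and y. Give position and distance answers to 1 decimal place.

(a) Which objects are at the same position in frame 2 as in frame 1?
the yellow hexagon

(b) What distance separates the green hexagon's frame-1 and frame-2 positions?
3.2

The green hexagon moved from (3.8, 8.2) to (6.5, 6.4), a distance of √(2.7² + 1.8²) ≈ 3.2.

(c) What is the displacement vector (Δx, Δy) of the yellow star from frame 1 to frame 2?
(-0.6, -0.4)

The yellow star was at (4.1, 5.5) in frame 1 and (3.5, 5.1) in frame 2.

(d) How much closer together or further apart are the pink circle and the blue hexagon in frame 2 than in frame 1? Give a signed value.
+1.8

Distance in frame 1: 7.3. Distance in frame 2: 9.1.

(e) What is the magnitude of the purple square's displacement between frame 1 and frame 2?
2.9

The purple square moved from (9.2, 1.0) to (7.8, 3.5), a distance of √(1.4² + 2.5²) ≈ 2.9.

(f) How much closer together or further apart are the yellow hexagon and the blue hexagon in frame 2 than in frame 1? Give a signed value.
+0.4

Distance in frame 1: 1.6. Distance in frame 2: 2.0.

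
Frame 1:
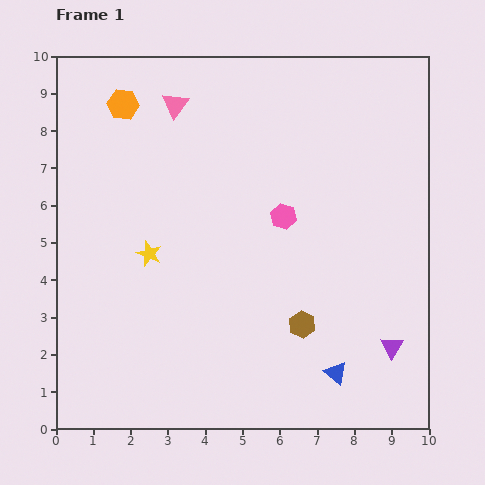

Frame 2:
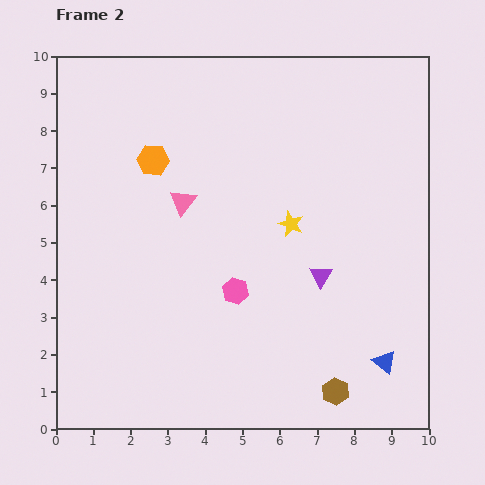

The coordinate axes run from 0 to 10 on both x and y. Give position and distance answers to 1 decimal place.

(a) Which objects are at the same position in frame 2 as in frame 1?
none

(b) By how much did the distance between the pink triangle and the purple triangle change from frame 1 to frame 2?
-4.5

Distance in frame 1: 8.7. Distance in frame 2: 4.2.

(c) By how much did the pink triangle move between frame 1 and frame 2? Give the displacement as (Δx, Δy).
(0.2, -2.6)

The pink triangle was at (3.2, 8.7) in frame 1 and (3.4, 6.1) in frame 2.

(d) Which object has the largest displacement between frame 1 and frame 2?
the yellow star

(moved 3.9; next 2.7)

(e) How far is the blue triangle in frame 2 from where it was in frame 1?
1.3

The blue triangle moved from (7.5, 1.5) to (8.8, 1.8), a distance of √(1.3² + 0.3²) ≈ 1.3.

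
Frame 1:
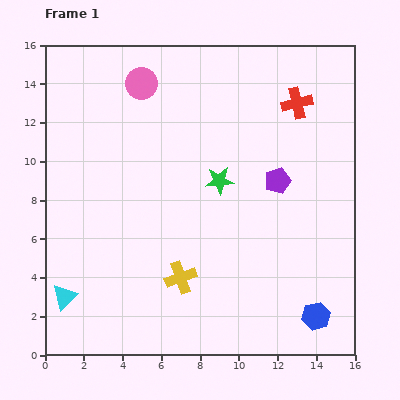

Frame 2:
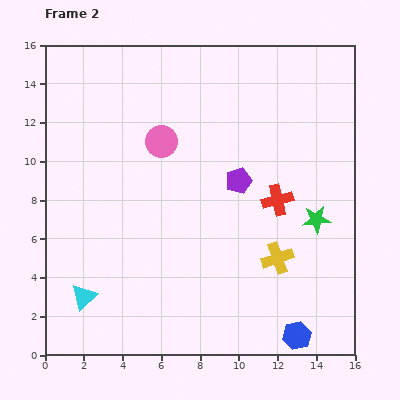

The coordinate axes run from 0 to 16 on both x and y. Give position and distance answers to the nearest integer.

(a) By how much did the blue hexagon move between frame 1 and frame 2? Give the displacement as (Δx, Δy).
(-1, -1)

The blue hexagon was at (14, 2) in frame 1 and (13, 1) in frame 2.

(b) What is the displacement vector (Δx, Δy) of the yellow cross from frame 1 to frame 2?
(5, 1)

The yellow cross was at (7, 4) in frame 1 and (12, 5) in frame 2.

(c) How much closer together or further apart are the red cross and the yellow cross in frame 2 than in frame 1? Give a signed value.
-8

Distance in frame 1: 11. Distance in frame 2: 3.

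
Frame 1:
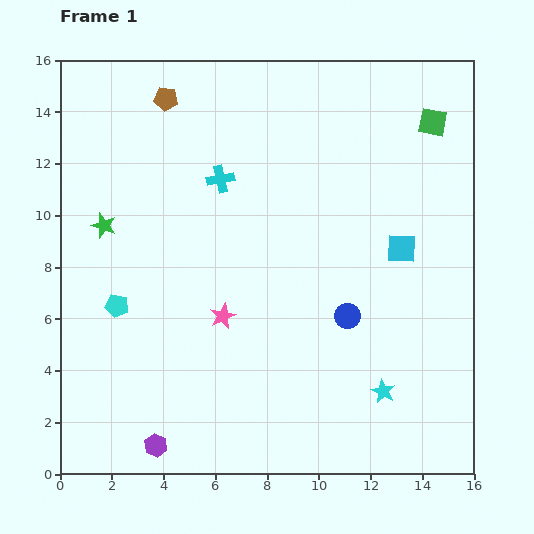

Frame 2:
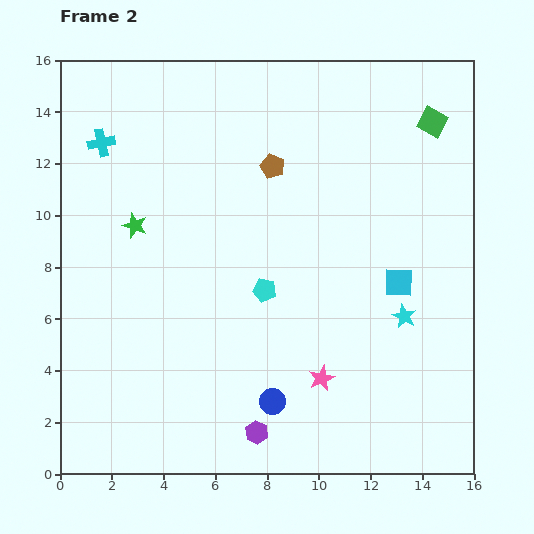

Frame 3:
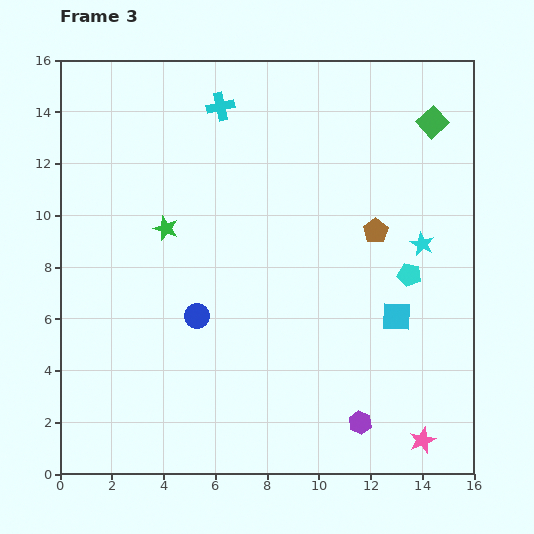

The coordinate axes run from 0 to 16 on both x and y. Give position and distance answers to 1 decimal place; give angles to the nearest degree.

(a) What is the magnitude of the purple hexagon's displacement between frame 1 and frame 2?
3.9

The purple hexagon moved from (3.7, 1.1) to (7.6, 1.6), a distance of √(3.9² + 0.5²) ≈ 3.9.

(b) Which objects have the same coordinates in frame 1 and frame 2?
the green square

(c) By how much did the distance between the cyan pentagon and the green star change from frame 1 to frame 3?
+6.5

Distance in frame 1: 3.1. Distance in frame 3: 9.6.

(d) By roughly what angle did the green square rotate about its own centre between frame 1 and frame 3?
36° clockwise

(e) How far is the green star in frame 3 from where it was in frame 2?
1.2

The green star moved from (2.9, 9.6) to (4.1, 9.5), a distance of √(1.2² + 0.1²) ≈ 1.2.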